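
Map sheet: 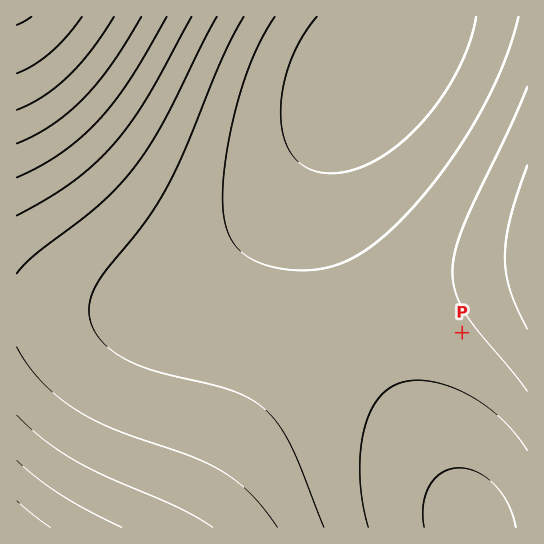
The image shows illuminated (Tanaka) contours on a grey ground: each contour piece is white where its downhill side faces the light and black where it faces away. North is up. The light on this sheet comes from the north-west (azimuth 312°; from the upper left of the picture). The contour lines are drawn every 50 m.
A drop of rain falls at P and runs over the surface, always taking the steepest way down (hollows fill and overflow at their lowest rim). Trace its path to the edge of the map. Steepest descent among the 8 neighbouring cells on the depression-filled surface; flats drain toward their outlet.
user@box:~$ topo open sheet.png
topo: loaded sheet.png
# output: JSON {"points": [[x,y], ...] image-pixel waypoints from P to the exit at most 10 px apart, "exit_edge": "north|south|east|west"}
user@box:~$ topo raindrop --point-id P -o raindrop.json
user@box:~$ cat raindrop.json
{"points": [[462, 333], [451, 343], [441, 354], [434, 365], [434, 375], [434, 386], [434, 397], [434, 407], [434, 418], [434, 429], [434, 439], [437, 450], [442, 461], [447, 471], [451, 482], [457, 493], [462, 503], [466, 514], [471, 525], [471, 527]], "exit_edge": "south"}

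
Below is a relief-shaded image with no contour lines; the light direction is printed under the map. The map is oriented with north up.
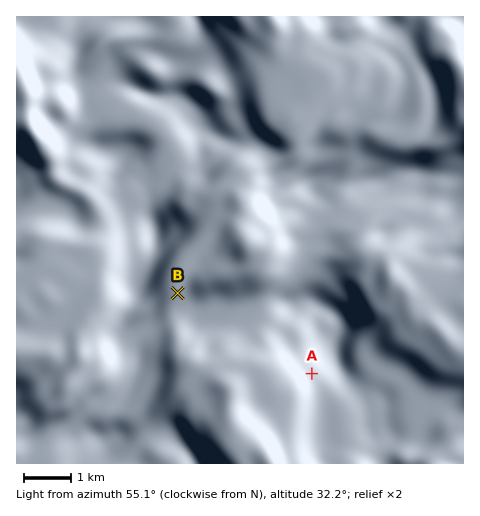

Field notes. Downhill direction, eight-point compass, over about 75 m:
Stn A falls NE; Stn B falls SE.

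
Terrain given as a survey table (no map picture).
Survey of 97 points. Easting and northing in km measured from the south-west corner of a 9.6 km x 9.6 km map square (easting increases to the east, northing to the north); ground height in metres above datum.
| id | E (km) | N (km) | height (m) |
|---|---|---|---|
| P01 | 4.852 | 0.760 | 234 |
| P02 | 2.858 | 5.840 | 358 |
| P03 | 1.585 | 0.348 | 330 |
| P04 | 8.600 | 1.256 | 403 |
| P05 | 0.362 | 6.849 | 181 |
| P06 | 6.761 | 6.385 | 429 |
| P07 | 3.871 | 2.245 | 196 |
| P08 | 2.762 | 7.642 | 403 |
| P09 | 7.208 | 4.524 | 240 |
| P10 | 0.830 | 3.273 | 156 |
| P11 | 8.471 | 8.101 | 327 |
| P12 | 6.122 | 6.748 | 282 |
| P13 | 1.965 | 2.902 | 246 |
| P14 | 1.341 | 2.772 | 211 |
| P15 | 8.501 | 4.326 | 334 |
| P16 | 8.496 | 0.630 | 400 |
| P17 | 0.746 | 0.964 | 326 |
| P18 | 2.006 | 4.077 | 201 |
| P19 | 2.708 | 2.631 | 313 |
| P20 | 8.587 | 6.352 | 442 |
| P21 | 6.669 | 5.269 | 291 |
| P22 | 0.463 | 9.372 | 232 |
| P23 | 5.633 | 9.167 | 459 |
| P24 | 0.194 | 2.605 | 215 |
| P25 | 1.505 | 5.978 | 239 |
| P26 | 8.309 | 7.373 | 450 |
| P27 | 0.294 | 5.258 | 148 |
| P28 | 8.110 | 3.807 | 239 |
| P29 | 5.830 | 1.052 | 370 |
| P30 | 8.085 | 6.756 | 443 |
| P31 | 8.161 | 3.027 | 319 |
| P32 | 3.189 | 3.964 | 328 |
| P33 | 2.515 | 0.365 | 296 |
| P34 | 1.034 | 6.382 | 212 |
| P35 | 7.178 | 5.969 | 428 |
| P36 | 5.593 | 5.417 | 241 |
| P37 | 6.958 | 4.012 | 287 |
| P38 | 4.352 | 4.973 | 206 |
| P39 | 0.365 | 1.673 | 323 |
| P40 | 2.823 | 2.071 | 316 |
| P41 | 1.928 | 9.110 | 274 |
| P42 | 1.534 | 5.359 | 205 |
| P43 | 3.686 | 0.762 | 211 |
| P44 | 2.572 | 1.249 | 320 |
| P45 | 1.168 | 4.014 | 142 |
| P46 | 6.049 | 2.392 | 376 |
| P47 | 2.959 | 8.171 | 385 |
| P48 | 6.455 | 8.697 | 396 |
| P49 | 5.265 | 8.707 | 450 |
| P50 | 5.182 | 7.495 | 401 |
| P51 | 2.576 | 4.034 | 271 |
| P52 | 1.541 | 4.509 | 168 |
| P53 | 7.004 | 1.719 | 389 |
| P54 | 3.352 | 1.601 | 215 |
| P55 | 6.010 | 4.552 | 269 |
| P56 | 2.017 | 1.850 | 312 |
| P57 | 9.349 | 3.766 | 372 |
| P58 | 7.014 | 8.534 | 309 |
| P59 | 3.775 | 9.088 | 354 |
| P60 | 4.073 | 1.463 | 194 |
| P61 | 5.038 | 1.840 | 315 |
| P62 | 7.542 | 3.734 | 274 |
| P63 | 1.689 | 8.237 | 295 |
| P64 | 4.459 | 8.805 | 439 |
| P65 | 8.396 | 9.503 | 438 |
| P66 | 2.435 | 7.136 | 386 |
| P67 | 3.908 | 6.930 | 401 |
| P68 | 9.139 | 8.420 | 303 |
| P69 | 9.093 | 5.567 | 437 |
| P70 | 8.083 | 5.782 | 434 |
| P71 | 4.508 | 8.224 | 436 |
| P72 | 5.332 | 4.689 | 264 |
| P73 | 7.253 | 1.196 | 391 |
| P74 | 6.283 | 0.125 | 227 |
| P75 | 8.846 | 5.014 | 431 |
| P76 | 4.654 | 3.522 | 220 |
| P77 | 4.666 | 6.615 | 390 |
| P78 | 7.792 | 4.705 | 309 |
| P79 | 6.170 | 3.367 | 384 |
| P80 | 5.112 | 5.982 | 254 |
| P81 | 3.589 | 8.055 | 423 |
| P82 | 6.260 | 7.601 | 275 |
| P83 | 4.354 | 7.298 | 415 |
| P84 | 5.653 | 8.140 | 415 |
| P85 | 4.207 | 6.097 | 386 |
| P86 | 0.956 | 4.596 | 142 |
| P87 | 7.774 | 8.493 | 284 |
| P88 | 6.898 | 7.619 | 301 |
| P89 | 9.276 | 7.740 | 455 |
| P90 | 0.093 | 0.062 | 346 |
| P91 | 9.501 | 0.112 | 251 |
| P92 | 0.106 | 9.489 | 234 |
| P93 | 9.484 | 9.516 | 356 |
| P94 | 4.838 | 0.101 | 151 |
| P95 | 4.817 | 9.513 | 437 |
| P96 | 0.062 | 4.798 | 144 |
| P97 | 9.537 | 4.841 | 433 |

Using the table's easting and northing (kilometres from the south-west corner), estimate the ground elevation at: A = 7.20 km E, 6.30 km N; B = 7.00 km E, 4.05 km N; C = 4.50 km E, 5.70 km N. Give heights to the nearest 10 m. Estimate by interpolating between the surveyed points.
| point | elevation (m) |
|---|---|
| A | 430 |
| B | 280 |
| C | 280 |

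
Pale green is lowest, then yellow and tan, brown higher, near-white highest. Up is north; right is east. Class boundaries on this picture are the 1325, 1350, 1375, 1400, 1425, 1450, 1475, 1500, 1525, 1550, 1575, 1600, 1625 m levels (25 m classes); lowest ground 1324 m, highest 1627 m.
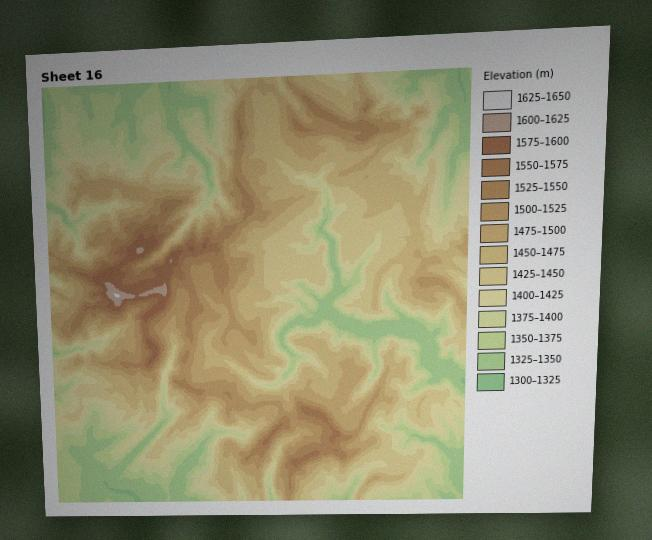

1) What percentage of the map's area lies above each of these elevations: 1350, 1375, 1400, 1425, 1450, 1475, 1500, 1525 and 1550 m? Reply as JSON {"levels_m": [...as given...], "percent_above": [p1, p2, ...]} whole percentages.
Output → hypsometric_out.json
{"levels_m": [1350, 1375, 1400, 1425, 1450, 1475, 1500, 1525, 1550], "percent_above": [91, 81, 72, 62, 47, 30, 18, 9, 4]}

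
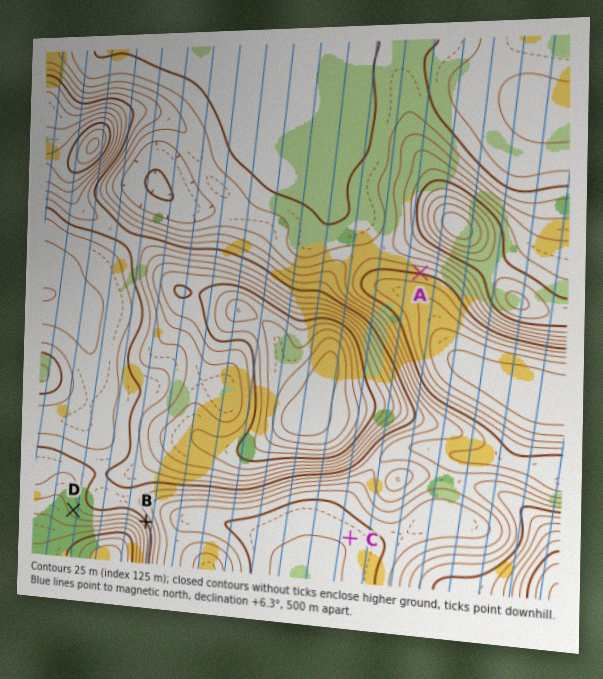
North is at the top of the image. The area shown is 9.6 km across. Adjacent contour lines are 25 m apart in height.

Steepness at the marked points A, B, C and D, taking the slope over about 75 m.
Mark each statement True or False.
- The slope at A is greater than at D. True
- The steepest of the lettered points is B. True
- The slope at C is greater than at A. False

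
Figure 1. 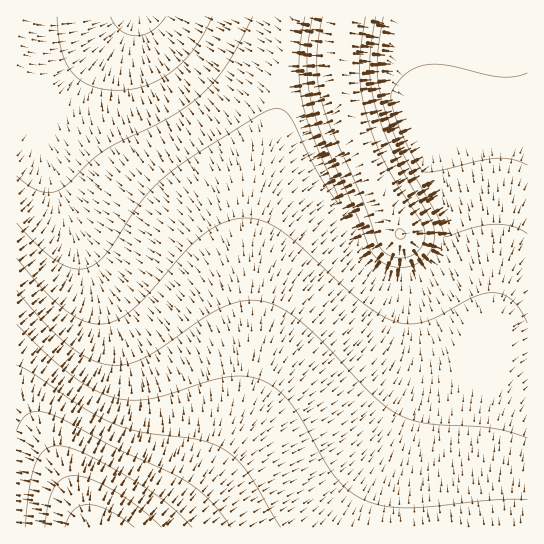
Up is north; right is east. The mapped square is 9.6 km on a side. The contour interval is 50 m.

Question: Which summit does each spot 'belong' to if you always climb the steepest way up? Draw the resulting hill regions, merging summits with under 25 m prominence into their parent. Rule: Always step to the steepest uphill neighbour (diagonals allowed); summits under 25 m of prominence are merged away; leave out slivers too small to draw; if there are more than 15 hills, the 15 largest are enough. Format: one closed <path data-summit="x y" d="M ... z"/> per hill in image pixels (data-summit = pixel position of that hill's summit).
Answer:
<path data-summit="98 527" d="M527 16l-104 1 4 49 10 55-4 13 0 21 6 34 8 28 0 21-7 16-11 13-12 6-11 3-11 0-16-5-18-18-52-114-12-37-5-31-4-8-7-7-14-9-64-31-187 1 1 511 511-1z"/><path data-summit="401 234" d="M422 16l-218 1 51 23 24 15 9 8 4 8 5 31 12 37 52 114 14 15 20 8 18-1 16-8 11-13 7-16 0-21-8-28-6-34 0-21 4-13-9-46z"/>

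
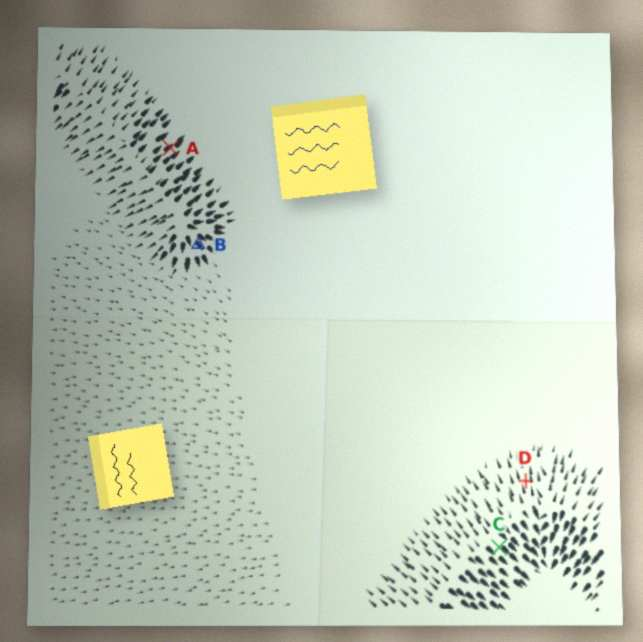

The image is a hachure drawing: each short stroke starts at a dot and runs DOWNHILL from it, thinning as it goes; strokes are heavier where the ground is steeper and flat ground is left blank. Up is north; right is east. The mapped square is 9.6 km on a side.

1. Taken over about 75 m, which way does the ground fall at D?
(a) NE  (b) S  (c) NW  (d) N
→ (d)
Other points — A NE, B SE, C SE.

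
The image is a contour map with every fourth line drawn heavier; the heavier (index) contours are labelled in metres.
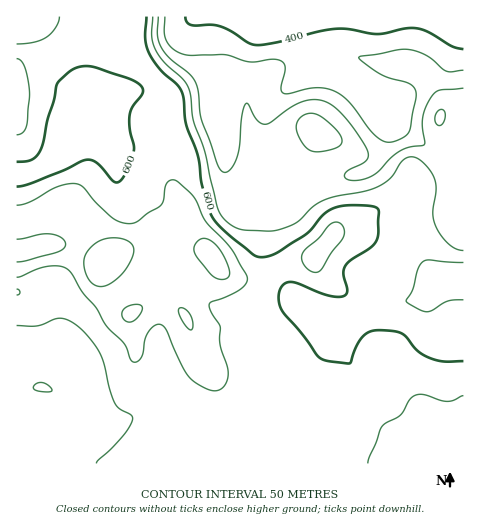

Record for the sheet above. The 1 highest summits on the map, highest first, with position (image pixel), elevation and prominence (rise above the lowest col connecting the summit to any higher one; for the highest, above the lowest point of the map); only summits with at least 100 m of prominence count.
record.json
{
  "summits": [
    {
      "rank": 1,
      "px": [109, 259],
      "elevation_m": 745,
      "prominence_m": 356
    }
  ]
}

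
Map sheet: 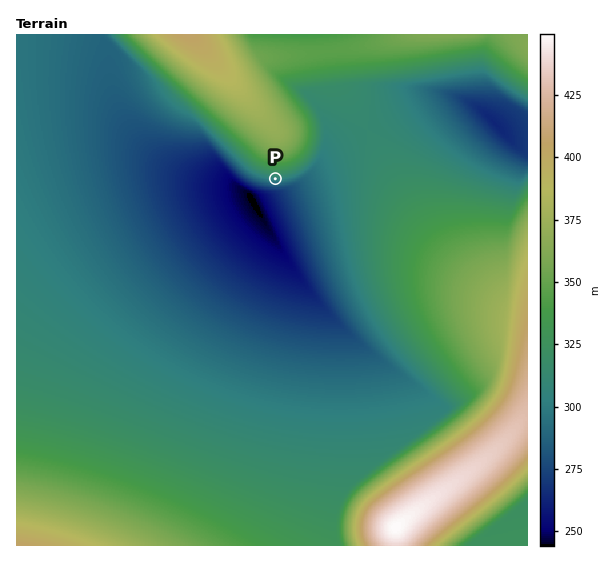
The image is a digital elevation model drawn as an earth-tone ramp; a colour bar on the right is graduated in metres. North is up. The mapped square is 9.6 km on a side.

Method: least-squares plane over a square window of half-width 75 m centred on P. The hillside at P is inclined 8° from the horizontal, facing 182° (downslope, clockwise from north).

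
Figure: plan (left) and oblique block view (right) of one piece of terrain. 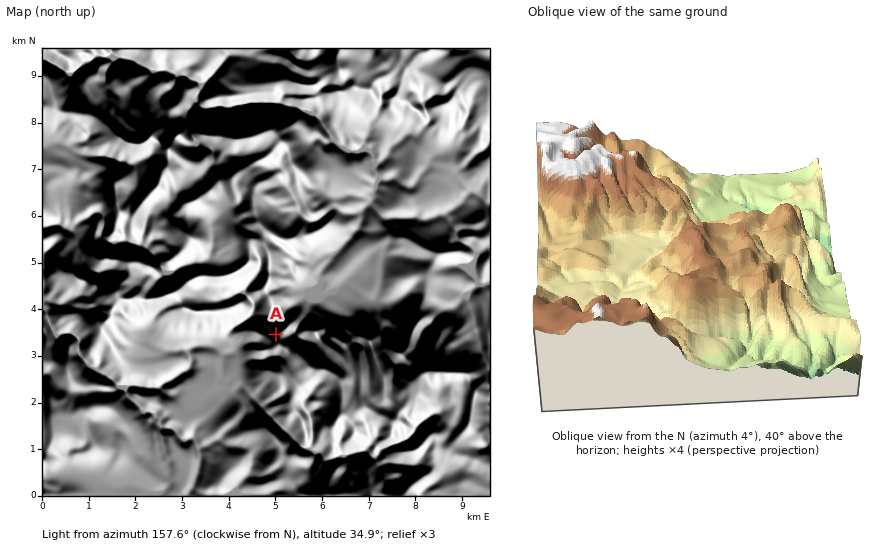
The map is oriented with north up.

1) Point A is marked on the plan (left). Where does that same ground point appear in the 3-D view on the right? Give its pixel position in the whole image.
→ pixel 680 205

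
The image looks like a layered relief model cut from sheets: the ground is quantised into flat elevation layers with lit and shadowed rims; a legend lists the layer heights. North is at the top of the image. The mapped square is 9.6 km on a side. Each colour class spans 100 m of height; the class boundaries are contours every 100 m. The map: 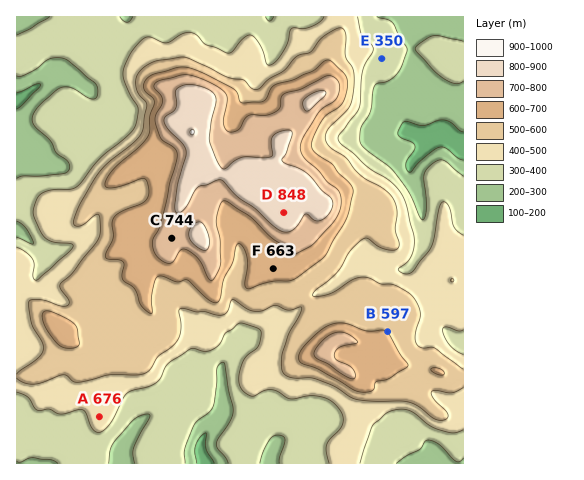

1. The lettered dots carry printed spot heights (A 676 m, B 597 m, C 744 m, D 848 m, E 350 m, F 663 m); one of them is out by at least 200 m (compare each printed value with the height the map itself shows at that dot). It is A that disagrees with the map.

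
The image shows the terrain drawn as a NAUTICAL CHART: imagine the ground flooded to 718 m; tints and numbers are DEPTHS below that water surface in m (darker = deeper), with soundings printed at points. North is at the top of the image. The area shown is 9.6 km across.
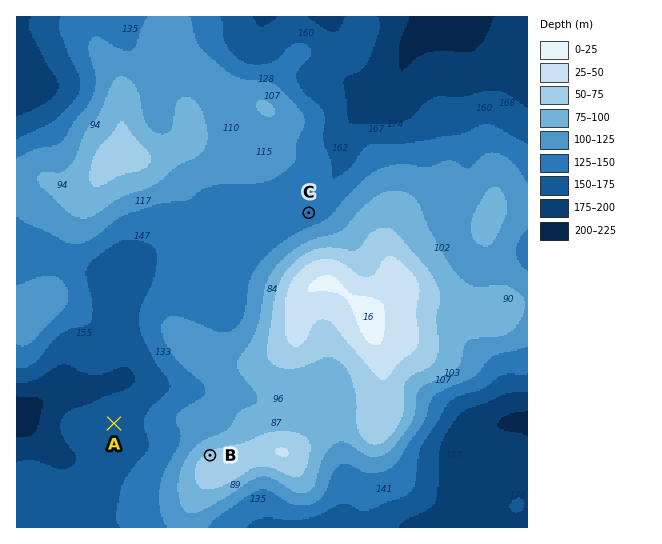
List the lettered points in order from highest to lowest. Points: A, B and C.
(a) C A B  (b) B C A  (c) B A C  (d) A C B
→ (b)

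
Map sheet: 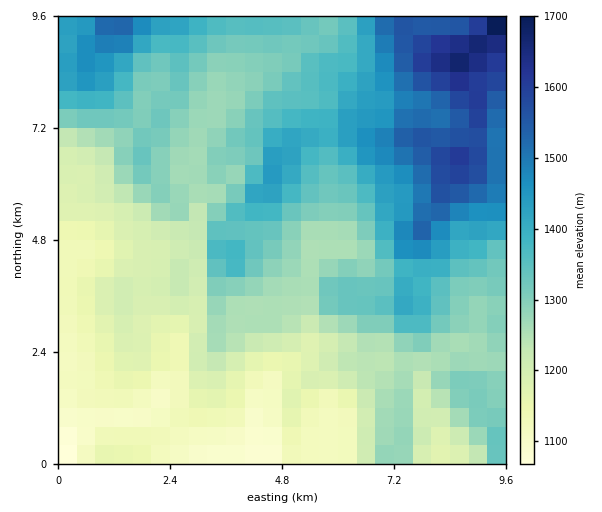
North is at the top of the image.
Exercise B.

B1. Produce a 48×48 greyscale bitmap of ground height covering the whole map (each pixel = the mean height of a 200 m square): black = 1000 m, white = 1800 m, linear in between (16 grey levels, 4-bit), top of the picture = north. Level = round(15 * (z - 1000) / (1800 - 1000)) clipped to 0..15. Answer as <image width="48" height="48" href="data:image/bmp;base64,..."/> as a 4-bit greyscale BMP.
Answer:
<image width="48" height="48" href="data:image/bmp;base64,Qk32BAAAAAAAAHYAAAAoAAAAMAAAADAAAAABAAQAAAAAAIAEAAATCwAAEwsAABAAAAAAAAAAAAAAABEREQAiIiIAMzMzAERERABVVVUAZmZmAHd3dwCIiIgAmZmZAKqqqgC7u7sAzMzMAN3d3QDu7u4A////ABEiMzMzIiIiIiIhEiIiIiI0VVVDMzNFZxEiMzMzMiIiIiIiEiIiIiI1VVVDMzRFZhEiMzMzMiIiIiIiEjMiIiI1VVVTM0RFZiEiIiIiIiIiIiIiEjMiIiI1VVVTNERWZiIiIiIiIiIiIiIiIjMiIiI0VVVDNEVmZiIiIiIiIiMzMzIiIjMyIiM0VVVDRFZmZiIiIiIiIiMzMzMiIjMyIiNEVVVDRVZmZiIiIzMiIiMzMzMiIjMzIzNEVVVERWZmZiIiIzMyIiMzMzMiIjNDMzREVVVEVmZmZiIiIzMzMiM0RDMyIjNERERURVVEVmZmViIiMzMzMyM0REMzMzM0REVURFVUVVVVVSIiMzMzMyM0VEQzMzMzRERERFVVVVVVVSIjMzRDMyM0VVREREMzNERFRVVlVVVVVSIjMzRDMzM0VVVEREQ0REVVVVZmVVVVViIjM0QzMzM0VVVVVVRERVVWVWd2ZmVVZiIzM0RDMzM0VVVVVVVEVVVmZniHZmVVViIzNERDNEQ0VVVVVVVFVmZmZ3iHZmVVViIzNEREREQ0VVVVVVVVZ3Zmd3iHdmVVZiMzNEREREREVlVVVVVVZ2ZmZ3iHdmVWZiIzNEREREREVmZlVVVVZmZmZniHd2ZmZiIzM0REREREZ3dmVVVVVmZlZnd3d2ZmZiIjMzNEREREZ4dmZVVVVVVVZ3iIiHd2ZiIiMzNEREREaId2ZmVVVVVVZ4mIiHd3ZiIiMzNERERFd3dmZmVVVVVWaJmZmHiHdzMzMzRERERFZ3ZmZmVVVVVWeJqqmIiIdzMzMzRERFRFZ3ZmdmVVVVVmeImqmYiIiDMzM0RERVVEVnd3d2ZVVVVneImqqZiImTMzNEREVmVUVneId3ZmZmZniIiaqqmZmTNERERVZlVVVWeIiHdmZmZniIiaq6qpmTM0REVWZlVVVVZ4iId2ZmZ3iImau7uqmUMzRFVmZVVVVVV4iId2Zmd4iImau7u6qUQ0RFZmZVVVVlVniIh3Znd4iJmqu7u6qURERFZmZVVVVmVniIh3d3eJmZqqu7y6qURERVZmZVVVVmZmiIh3d3iJmaqqu7u6qUREVVZmZlVVVmZniIiHd4iZmaqruru6qUVVVVVmZlVVVWZneIiIeIiZmaqqqqu6qVZmZmZmZmVVVVZnd3eHeIiIiaqqqqu7qWZmZmZmZmVVVVZmZ3d3d4iIiZqpmqu7qnd3d3ZmZmZVVVVmZ3d3d4iIiJmZmqu7qniIh3ZmZmZVVVVWZ3d3d3iIiJqqq7vLqoiIiHdmZmZlVVVWZmd3d3iIiZqqu8zLu4iZiIdmZmZlVVVVZmZ3d3eImZq7vMzLu4iZiIdmZmZmVVVmZmZ3d3d4maq7zMzLu4iZmIh2ZndmZmZmZmZnd3d4mau8zN3cu4iZmZmHd3d2ZmZmZmZmZnd4mau8zM3dzIiJmqmYd3d3ZmZmZmZmZneImqq7u7vM3IiJqqqYiIh3d2Znd2ZmZmeImqqqqqu83ZiImqqZiIiHd3d3d3d2ZmeJmrqqqqq83g=="/>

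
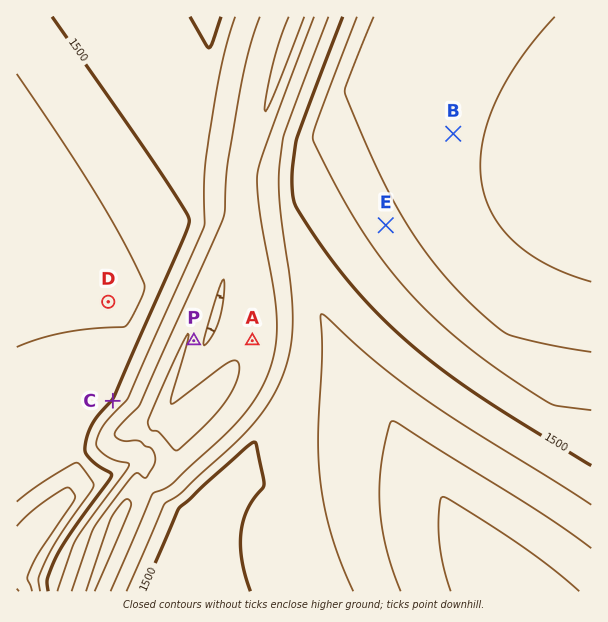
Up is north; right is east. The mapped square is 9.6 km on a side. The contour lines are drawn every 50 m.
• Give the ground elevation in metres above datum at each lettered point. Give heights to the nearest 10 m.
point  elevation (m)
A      1640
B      1360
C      1510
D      1450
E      1420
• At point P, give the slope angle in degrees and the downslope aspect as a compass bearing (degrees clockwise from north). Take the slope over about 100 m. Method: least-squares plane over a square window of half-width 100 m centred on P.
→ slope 11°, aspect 106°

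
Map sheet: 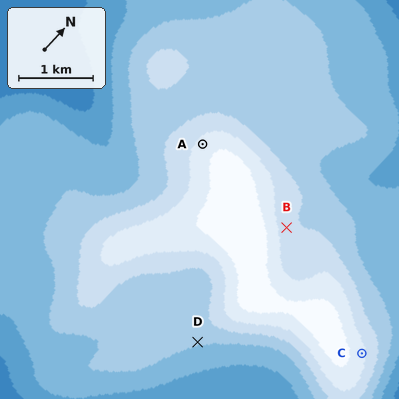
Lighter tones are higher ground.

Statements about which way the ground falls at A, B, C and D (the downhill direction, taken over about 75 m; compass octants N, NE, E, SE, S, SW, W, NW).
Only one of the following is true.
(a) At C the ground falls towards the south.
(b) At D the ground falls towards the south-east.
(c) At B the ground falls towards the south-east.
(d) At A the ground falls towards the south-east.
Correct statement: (b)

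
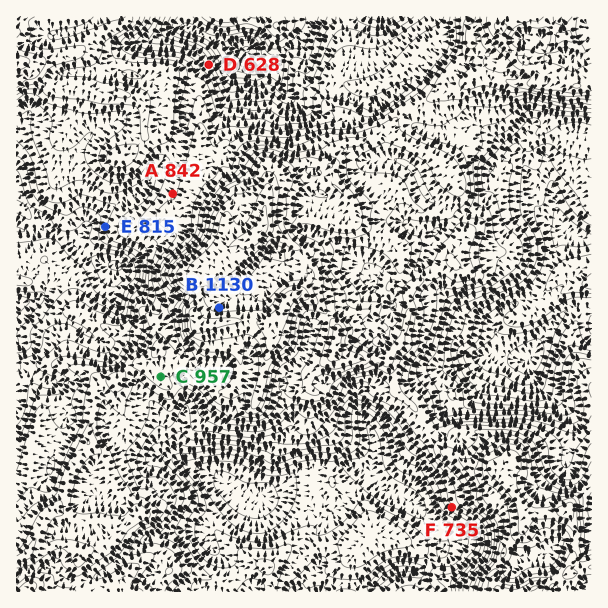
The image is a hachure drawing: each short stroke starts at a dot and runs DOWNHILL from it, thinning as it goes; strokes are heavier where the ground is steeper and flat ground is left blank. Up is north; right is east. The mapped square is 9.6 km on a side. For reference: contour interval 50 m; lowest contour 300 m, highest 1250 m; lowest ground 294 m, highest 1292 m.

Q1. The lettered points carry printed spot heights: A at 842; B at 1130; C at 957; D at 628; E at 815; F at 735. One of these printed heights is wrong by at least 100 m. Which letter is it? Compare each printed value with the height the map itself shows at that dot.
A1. E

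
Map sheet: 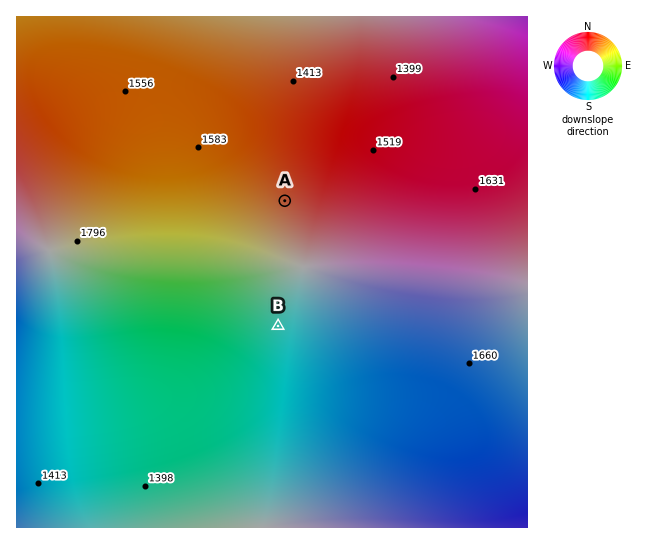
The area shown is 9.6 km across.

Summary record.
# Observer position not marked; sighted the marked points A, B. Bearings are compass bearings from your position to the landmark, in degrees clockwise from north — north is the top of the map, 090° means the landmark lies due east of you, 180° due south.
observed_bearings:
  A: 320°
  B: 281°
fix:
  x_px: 412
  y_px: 352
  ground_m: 1630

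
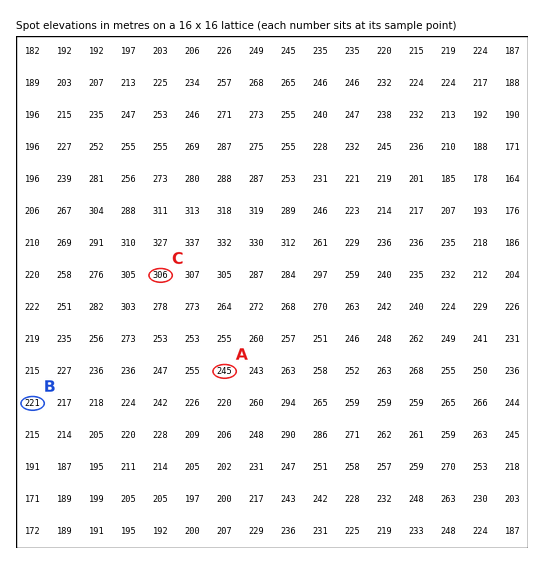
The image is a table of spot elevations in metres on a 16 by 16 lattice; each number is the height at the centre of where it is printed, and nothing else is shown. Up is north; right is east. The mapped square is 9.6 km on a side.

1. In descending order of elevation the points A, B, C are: C A B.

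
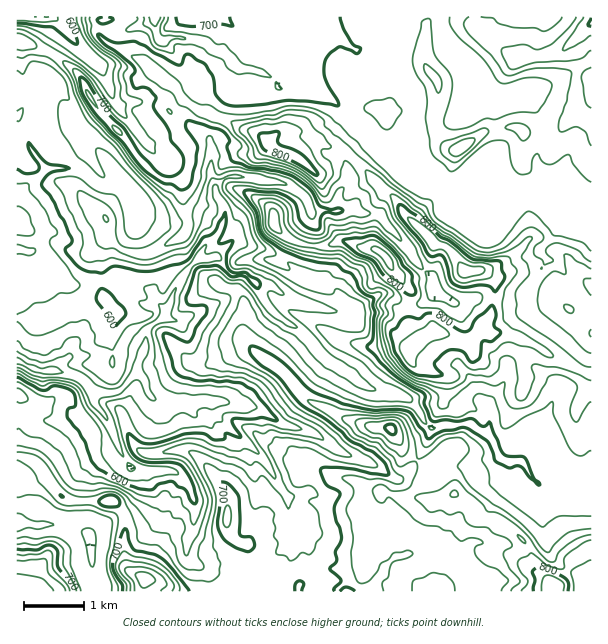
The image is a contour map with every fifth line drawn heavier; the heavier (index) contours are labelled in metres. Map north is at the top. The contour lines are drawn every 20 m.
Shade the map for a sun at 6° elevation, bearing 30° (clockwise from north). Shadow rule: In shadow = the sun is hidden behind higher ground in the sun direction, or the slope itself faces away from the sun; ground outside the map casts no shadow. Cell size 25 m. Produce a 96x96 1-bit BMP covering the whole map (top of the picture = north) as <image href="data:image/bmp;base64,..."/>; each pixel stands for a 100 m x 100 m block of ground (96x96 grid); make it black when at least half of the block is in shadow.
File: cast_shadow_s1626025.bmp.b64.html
<image width="96" height="96" href="data:image/bmp;base64,Qk2+BAAAAAAAAD4AAAAoAAAAYAAAAGAAAAABAAEAAAAAAIAEAAATCwAAEwsAAAIAAAAAAAAA////AAAAAAAEB/gAAAAAwAAAAAD4A/gAAAAAgAAAfADwA/AAAAAAAAAAfADgA8AAAAAAAAAAeAAAA4AAAAAAAAAAIAAAAQAAAAAAAAAAAAAAAAAAAAAAAAAAAAAAAAAAAAAAAAAAEAAAAAAA4AAAAAAB8AAAHAAA4AAAAAAD4AAAHwAAYAAAAAAIAAAP/4AAYAAAABAAAAAP/4AHgAAAAAAAAAAf/4AHwAAAAAAAAAAf/4APwAAAAAAAAAAfAAAPwAQAAAAAAAAeAAAPwA4AAAAAAAAMAAAfwA4GAAAAAAAAAA5/gBgAAAAAAAAAAD//ADgAPwAAAAAwAH/+ADgB/wAAAABgAH/+AHAH/wAAAAAAAH/8APAP/wAAYAAAAHAAAeAf/wAAwAAAAOAAA4B//wAAgAAAAOAABwH//gABgAAAAMAADg///gQBgAAAAcAAHH//4B/NAAAAAYAAM//+AD/8AAAAA4AA///4AH/4MAAAAwAf///gP/wAeAAAAAD///+Af/4AeAAABgH///4A//8MAAAAD4P///wA//+/AAAAH4D///wB////AHwAfgD///gB//8+AH4Z/AX///AD//A+APh/8AHgf+AP/8B8AfD+AAPAD4Af/4BwAcD5cAfAAAA//4BgAwDADAfAAAB//wBgMACAAAeAAAD//gAAMAAAAAMAAAH//gAAAAAAAAwAAAH//AAAAAAAABwAAAf/+AAAAAAAAAY4AB//+AAAAAAAAAA/AD///gAAAAAAAAAPgH///gHgAAAAAAEj8P///8P4AAAAAAEB+////8f8AAAAAAAAD////4f+AAAAQH8AH////w/+AAAA4P+AH////w/8AAAB8f/AP////h/AAAAD+f/wf////H+AAAAD4f/z////+H+AAGAHAMDz////8P8AAMCCAAB5////gfwAAADAAAAR//wAA/gAAACAwAAB//AAA/AAAAAAAAAA/+AQB+AAAAABAA/A/8AwB8AAAAAAgD/g/8PgP4AAAAAAAH/g/8Pw/wAAAAAAAH/w/4f7/gAAAAAAAP/g/w/w/gAAAAAEAf/g///geAAAAAAAB//g///gMAAAAADAH/8A///g4AMAAADgP/4A///BwAeAAADA//wA//+BgAeAAAAH//gA//8BAAfAAAAB//AA//wAAAfwAAAB/+Aw/+AAAAHwAAAD/+Ag/4AAAAAAAAAD/8AB/wAAAAAAwAAD/4AD/gAAAAAAAAAD/xnH8AAAAAAAAAAD/hnPwAAAAAAAAAAD/DGOAAAAAAAAAAAD/GAAAAAAAAAAAAAD+PwAAAAAAAAAAAAD8P/AAAAAAAAAAAAH8f/AAAAAABAA4AAH4+eAAAAAABgB/wAP5+8AAAAAADgB/8Afz/wAAAAAABAD//C/n/gAB4AAAAAH//j+P/AADgAAAAAPx/j8f8AAGAAAAAAfAADgf4AA8AAAAAA+AAAAfgDP0AAAAAB8AAAAfAH/gAAAAAAwAAAA+AH+AAAAAAAgAAAB/AAAAAAAAAAAAAABsAAAAAAAAAAAAAA="/>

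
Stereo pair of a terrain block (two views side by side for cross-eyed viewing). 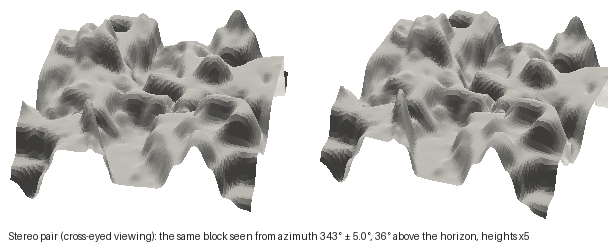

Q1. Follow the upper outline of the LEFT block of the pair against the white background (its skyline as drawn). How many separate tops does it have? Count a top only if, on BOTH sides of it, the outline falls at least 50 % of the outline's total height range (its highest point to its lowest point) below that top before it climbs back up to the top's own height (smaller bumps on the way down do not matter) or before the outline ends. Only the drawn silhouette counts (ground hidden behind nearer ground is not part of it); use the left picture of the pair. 0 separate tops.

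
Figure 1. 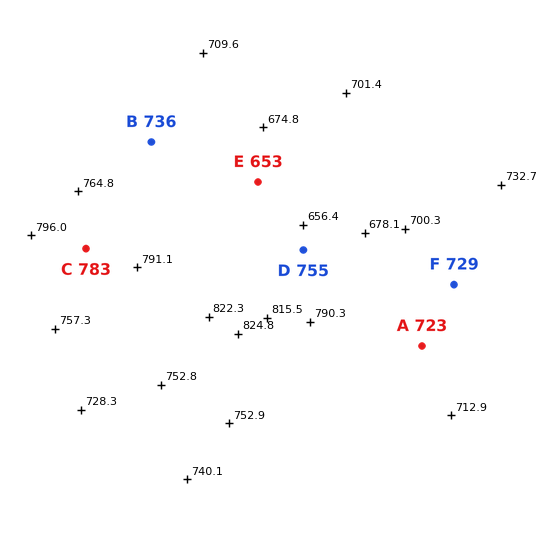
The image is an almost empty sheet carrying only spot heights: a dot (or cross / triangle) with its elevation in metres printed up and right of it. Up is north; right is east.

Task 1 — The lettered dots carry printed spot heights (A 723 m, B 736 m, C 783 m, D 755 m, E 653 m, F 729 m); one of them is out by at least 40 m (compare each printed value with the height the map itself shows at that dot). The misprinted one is D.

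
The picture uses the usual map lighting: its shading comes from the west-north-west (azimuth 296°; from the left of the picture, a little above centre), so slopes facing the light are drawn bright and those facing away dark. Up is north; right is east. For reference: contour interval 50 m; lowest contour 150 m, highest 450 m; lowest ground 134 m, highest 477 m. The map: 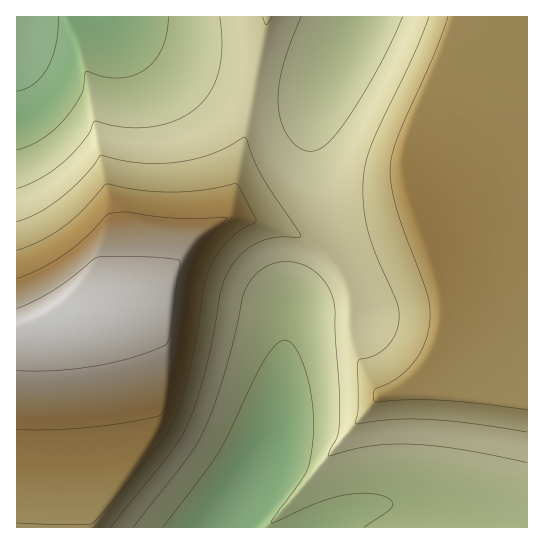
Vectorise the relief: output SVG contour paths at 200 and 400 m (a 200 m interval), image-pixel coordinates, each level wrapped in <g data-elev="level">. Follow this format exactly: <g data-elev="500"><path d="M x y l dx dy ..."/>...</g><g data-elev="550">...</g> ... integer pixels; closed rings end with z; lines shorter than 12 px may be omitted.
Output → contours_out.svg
<g data-elev="200"><path d="M163 527l56-76 35-72 12-22 11-13 8-4 5 2 5 6 6 10 5 16 7 32 0 32-3 23-4 12-33 46-2 4 46-20 26-8 15-2 15 1 12 2 7 5 1 4-4 5-25 17"/><path d="M168 17l-1 14-4 14-5 12-9 9-12 8-16 4-16-1-19-6-4 22-8 14-11 13-10 11-12 8-12 7-12 4"/></g><g data-elev="400"><path d="M17 430l38 0 39-3 41-6 26-6 6-13 9-31 7-37 6-48 5-19 12-25 21-24-46 0-55-6-16 1-4 3-23 23-18 15-24 15-24 10"/></g>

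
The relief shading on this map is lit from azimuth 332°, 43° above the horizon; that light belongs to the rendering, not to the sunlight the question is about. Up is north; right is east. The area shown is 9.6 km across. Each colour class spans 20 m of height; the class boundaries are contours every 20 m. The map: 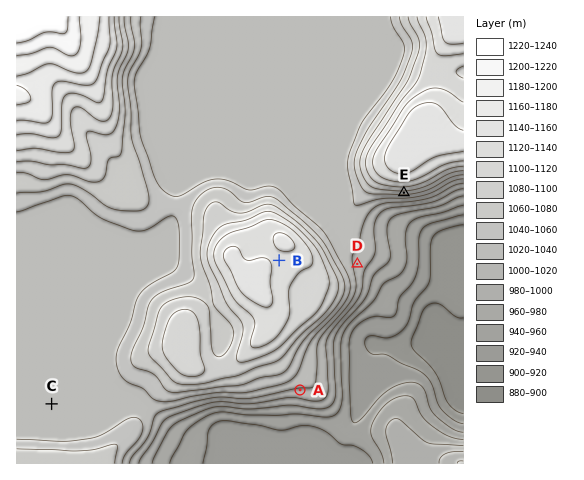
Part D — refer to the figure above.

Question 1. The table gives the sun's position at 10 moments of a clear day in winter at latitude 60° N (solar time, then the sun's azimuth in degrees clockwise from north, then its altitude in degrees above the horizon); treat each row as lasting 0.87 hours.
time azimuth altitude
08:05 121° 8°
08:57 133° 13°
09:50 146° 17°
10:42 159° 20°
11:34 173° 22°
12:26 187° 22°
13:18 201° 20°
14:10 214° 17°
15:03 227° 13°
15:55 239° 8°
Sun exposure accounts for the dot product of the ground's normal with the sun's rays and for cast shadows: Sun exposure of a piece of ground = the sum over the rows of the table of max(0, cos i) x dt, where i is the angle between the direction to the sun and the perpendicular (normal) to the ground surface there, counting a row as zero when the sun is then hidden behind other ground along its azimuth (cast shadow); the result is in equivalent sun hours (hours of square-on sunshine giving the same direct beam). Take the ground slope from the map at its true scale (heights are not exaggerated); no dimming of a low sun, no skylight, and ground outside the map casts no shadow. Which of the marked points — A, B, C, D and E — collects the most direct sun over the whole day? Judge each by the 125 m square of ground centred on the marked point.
E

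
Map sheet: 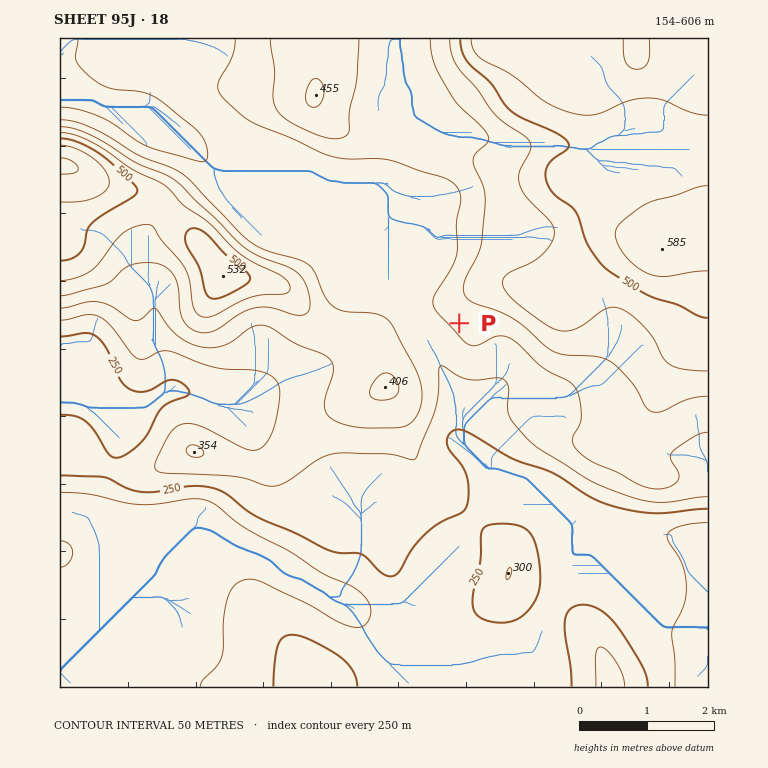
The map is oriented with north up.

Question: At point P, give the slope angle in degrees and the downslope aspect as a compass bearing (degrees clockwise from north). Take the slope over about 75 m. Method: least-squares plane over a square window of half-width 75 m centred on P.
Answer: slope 6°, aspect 222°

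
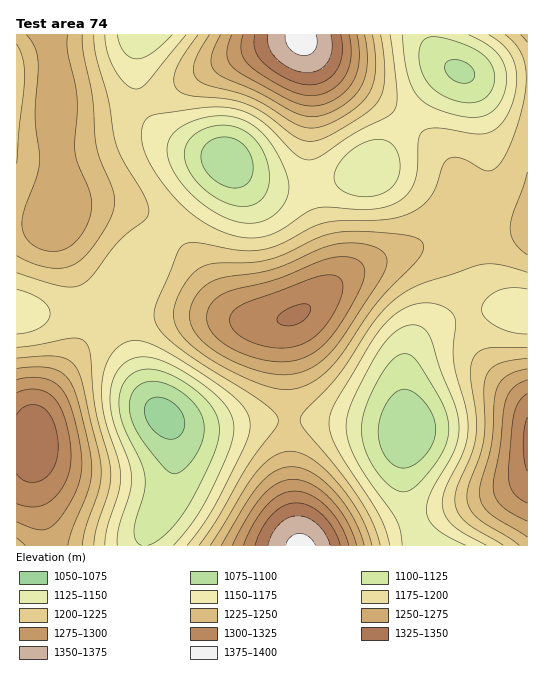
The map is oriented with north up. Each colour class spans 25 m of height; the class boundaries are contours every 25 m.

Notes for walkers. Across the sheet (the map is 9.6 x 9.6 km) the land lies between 1065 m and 1385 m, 1205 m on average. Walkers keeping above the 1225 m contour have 31.1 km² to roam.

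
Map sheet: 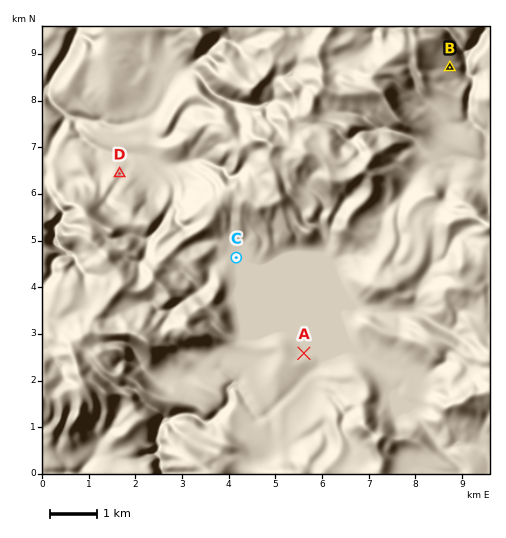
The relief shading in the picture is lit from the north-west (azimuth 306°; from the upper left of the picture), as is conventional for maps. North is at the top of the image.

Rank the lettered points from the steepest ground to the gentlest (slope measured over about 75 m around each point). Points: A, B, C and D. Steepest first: B D A C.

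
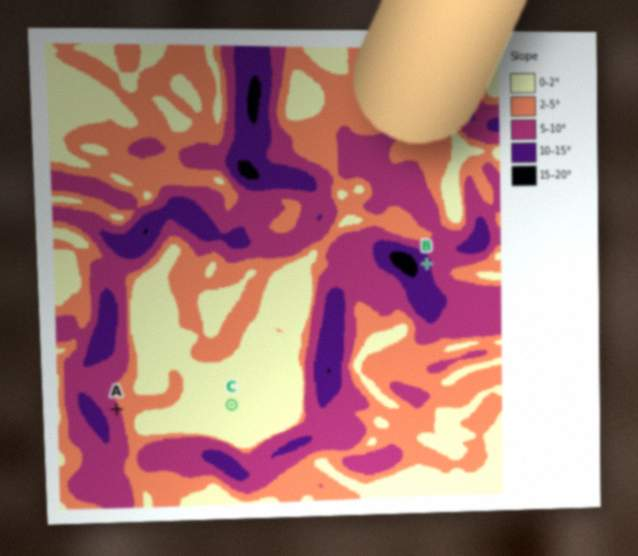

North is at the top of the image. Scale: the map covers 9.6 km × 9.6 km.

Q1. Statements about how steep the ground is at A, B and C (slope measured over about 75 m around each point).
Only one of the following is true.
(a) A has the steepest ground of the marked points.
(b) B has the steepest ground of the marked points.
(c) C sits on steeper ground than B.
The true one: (b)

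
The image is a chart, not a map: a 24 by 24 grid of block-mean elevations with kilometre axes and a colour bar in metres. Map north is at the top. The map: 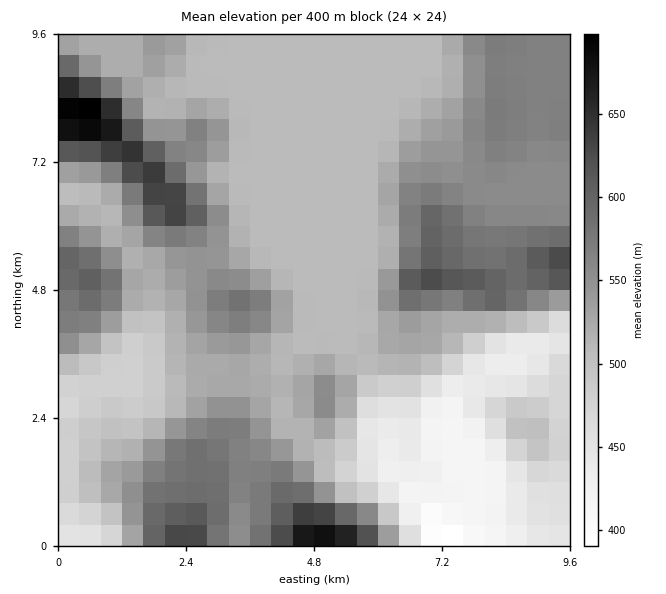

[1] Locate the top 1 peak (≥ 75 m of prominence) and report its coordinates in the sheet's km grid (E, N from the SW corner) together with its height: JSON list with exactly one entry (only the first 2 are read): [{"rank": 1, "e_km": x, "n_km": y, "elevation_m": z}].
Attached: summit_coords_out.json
[{"rank": 1, "e_km": 0.59, "n_km": 8.09, "elevation_m": 710}]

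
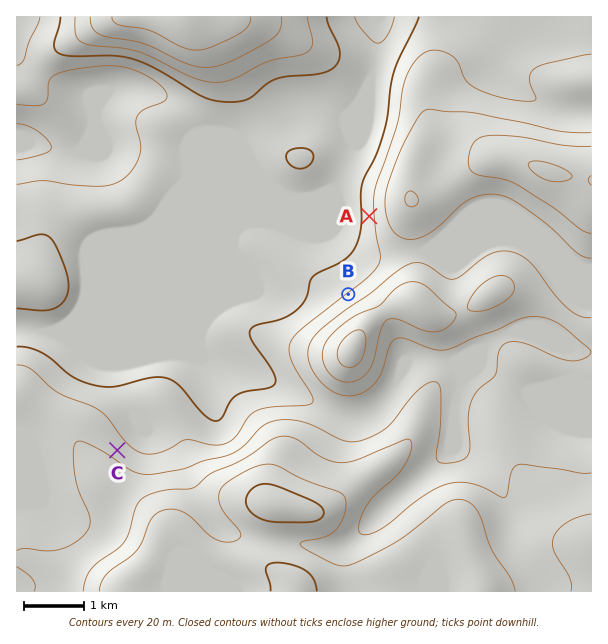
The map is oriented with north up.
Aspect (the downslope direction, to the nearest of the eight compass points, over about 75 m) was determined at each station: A W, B NW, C NE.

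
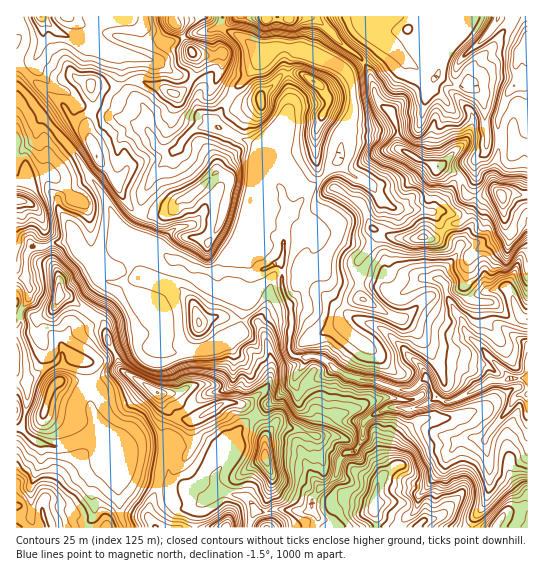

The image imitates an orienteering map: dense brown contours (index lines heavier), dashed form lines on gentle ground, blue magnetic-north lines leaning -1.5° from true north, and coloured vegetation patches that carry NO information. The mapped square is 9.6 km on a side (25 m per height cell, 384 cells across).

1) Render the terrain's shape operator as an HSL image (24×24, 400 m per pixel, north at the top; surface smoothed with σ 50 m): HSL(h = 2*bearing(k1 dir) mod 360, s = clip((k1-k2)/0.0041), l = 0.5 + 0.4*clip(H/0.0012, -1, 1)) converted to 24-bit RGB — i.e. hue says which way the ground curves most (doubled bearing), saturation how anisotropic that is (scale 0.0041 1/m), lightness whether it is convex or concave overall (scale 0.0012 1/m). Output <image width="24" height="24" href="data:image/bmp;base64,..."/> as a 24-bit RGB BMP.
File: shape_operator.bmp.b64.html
<image width="24" height="24" href="data:image/bmp;base64,Qk32BgAAAAAAADYAAAAoAAAAGAAAABgAAAABABgAAAAAAMAGAAATCwAAEwsAAAAAAAAAAAAAQUeIs7+OiGWMS3WQvGDKVEGuqtadU3+4NF6hpeq21EPaEMkDt0QaSC+El0RcYD2I2tF6XYdLIaCN4XyjyqpiCUZR78LTuXt2J1KU39HCdoilclmQcUpuQ2lm0qaIfWFoeH1iVXwybigc01p7bcKGOn2WN5m9aHmxzKyGbL2uJaCpMsyx78ndU4bEGVFQ56+vQFrEqo5ai2VueW1oeWt2Slhny6yHlWJ/b490VGGPz4LXkt1mh9rbdjuFEtxRWBq2aafH3Ju1lNmcHmZqUJM/z2B6LCdbTr5CrZZudmo6i2dRkXaLfXSCWmFvxa1pbmGQraBxYXR3LkRO+fnSWT5vc0R0y7VyADMRIr/biMSQ1p+lZjZlPndLlWBWX06fYKtYhBtHibpuZpONbIdle2VnY1BetrtLeEdRuaNvTGxIMmBi1+ukrEbJhbPmu5fj8rnJAFN9s5V9pkRndktYh3VaiYtPLJpxrVygFUO35tLDXWx1dWt8jWCTkleHprxsV6yFaorN5tPzjajmEY1B5ey4Ow82n3diz3ioAOBTPmEEepsAKfpfbBfe1LDdUcjAF4TOEyRY8dHPbIm2aGSJWzdNgtzWz/D83Lf2mZLrBvFrlh2e+9DZEGRBL0uEfLOXbbyunkcNtQAqANsjsAB4kuhbBjAD0qgfvAljNS6aMZ0nr0Y8Vj1rify7afijJRcOQmgkrZhfwVRhWBhkucpvyHDgEKm5YQ4DcBgJX3HHw+/l3DjhFNmDl3V7mpfHkRKrFNYwfCKXhal8eV9raUN52vzPKRMtdW96d2lKa2saOFYkNJCW8N93KwRL9GFkOne9j7WqqMfAtURtiSmDjLubap6HeyJTdsqNly9bGii0v15IR2xkWrKj7vLQPy1lfXeCV0lz7ObXZ2W0MVSH0Oy4NRJcmbhnoXWmh7pyYTgkvzDAnc7AhIVtfz2UqVpInJxDUmzZDVOH8KbFhN7eft7XqkFdb0VseXBvUWZ9o9eXkVp1cUtZuKlSdCiIc5xcbpWDwWSqyezrO4GssmaQyqygVBBVftmiqdLguh11XBZabcdY3O7JOBs0e1RMgG6RgZaieqqehGRZg2NqgpRjZ6dmli6ygaWUXVp+mpJasZ5KfVN6R3tIjF8ysi7BuJtSZFEYkM0ZGoi41PbdjzhTgj5vfI2ObIl8hHpsYToyjkAaG5U9d5eEa5NaPHSRmJiBT1J5sKTFuoqEbD1JdVk8amZDLKqIynio4m2oAPpdURgUiPQATCBapK5waXR5clFITC4gQ57szd3z63ttRW1xiYaATFqHnJuAZnl4TEF1zoV9dofa4Nf02N/zLiV+mX4ywD218mKqTHK0neuuOxY4m9CIQxpKY+XStrvfj8s4Imco9OHVHDxSg36CXXmIlm5yeGhhNUEskOaLbER6ZGo3h0Us0kl/pTNls+BSUYuWu7v0aRpfgdLJt23FtwmAT8B4W3eMt5vPy4/Qt8xpHVCfeHuBh3KISl982n3RruvsxFvJfDVif2o2kXw8Qb+lco/l1vXzh3fctK5feVqmkbGULwQls/DDsYiSN3JgU21VplZ1uZnWqFviZGV7fXF/hldtFdM8lio+USEeTk8smEE82/DeY+e1GjlkoNhxf007Rqd+kaNwUxdHoPSkVnKRpriOq0eiP2lWX4lsrceRxk+WUlpwdm+HtFqTT8hFO1Jos4Po39f0z/b8XXLV+cbYE0k8uWwzanlKsFellzxRaCSmrNmod2SPjGdYikyCgbVkOKdTZT0ykkQwPIAvVW1xp0253sxcN1JhLWMuweotCikOqnkwbKFP7Vqs02AohGePm1hibS1mh8ylr4tgd3VTh2eAdk1tx7h3VjJnP5B0k3mu8ujZH0BRNVdr9+LUGjlWmTSO0/jXQz2cN9uBTBlPtuxQ4154WYJ9gi12htvFgkVjudKtamujilOiia7O0MTpVC2uss56IWRr9dbfbSmGPoN91PfcLA9b0PrGOZB+ykh+MEhwnuFJWi8/Pnij1JKPTrqjaVmCnda/cLCsg02FZ6pia046dyMzw8JW0tJ0LX19JEUtuGvyt/zhcB4eKQoc0f7NYjVadVZWWHJ97XuQP2loOEhez8CJfJ56VY2Un4FVbVhLgk1KUpu1dlikIqV31+j0187xiiOZWkslTk8VMCgSZyEozP/vnjNqclJeh5RuhnR8Jolu/6HfJ2901LGXirp7ch+BrLpuaYiQbKide1tmljeX5fbNL4gJfQoA/RfK7tX2pafxfKvruvvaVyhJfGV1aG2MqZh6domMhXOPHE9L9oiGQb9K"/>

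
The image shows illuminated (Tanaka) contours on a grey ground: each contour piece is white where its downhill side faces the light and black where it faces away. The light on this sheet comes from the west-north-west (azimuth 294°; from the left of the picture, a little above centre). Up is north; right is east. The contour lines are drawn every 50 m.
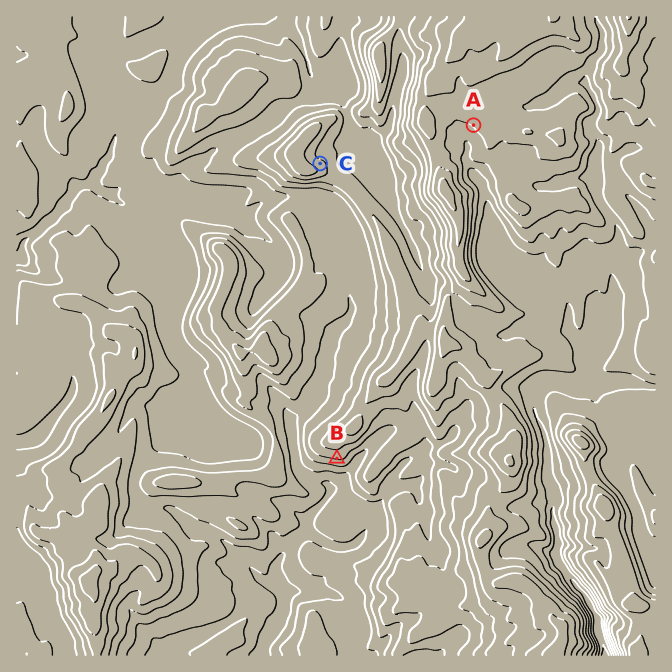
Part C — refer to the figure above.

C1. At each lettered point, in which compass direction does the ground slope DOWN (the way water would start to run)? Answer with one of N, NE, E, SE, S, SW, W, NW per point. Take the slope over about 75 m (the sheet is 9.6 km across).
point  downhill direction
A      SW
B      S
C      NE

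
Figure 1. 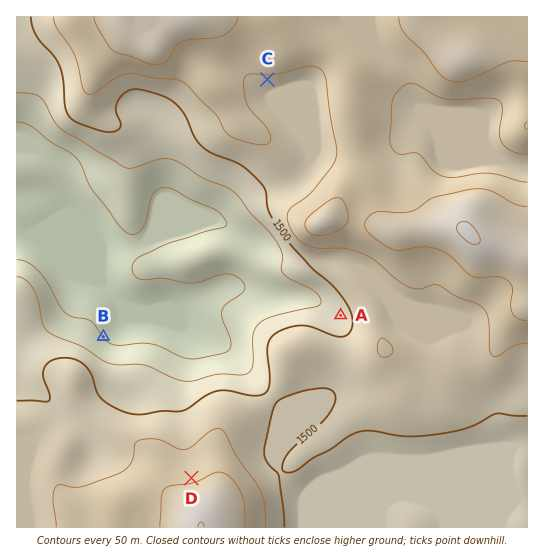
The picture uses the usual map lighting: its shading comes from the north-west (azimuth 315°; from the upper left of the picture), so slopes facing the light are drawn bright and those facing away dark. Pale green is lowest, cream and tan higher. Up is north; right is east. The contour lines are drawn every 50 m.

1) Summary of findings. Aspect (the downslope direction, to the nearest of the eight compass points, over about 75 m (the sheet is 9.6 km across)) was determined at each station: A W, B NE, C S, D N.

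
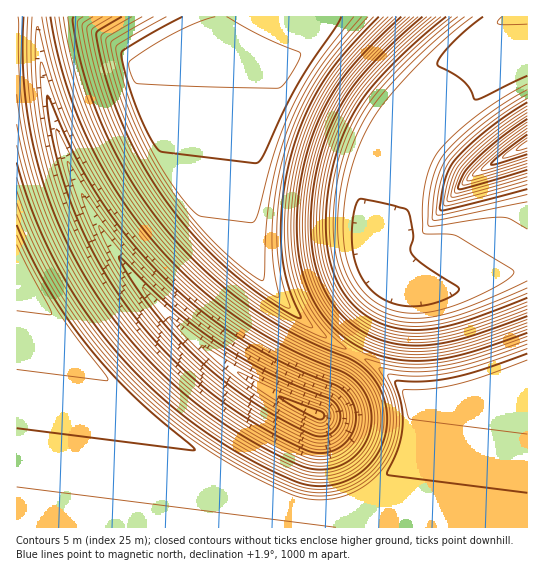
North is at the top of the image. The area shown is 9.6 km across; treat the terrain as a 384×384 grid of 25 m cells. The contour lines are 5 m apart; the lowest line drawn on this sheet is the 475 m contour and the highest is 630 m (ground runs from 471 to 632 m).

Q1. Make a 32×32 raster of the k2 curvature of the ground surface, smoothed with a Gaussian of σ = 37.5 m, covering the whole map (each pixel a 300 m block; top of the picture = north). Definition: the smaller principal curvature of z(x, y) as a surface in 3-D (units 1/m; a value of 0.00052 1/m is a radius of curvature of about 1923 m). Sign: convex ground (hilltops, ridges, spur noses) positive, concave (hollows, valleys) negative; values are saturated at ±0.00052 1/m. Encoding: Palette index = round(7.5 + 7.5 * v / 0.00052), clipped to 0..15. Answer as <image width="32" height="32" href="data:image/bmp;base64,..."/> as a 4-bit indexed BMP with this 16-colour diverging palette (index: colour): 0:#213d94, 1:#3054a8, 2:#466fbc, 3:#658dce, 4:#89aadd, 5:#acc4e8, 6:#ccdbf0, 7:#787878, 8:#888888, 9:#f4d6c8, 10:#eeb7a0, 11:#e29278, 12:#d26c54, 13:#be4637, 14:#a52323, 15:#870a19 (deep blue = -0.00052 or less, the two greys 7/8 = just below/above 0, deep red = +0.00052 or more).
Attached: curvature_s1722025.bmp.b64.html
<image width="32" height="32" href="data:image/bmp;base64,Qk12AgAAAAAAAHYAAAAoAAAAIAAAACAAAAABAAQAAAAAAAACAAATCwAAEwsAABAAAAAAAAAAlD0hAKhUMAC8b0YAzo1lAN2qiQDoxKwA8NvMAHh4eACIiIgAyNb0AKC37gB4kuIAVGzSADdGvgAjI6UAGQqHAHd3d3d3d3d3d3d3d3d3d3d3d3d3d3d3d3d3d3d3d3d3d3d3d3d3d3d3d3d3h3d3d3d3d3d3d3d3d2Znd3d3d3d3d3d3d3d3d3dmZnd4d3d3d3d3d3d3d3d3ZWZnd3d3d3d3d4d3d3d3d1JWZ3d3d3d3d3d3d3d3d1ACVmd3d3d3d3eHd3d3d2AWdmZnh3d3d3d4d3d3d3MGd3dmd3d3d3d3d3d3d3cDd3d3d3d3d3d3d3d3d3dgZ3d3iHd3d3d3d3d3d3d1B3d3eHd3d2Znd3eHd3d3UHd3d4d3dmZmZmZ3d3d3dgd3d3iHd2ZmZmZmZnd3d3B3d3iId3dmZ3d3dmZ3d3cVd3eIh3d3Znd3d3d3d3d0J3d4iHd3dmZ3d3d3d3d3cHd3eIh3d3Znd3Zmd3d3dyV3d4iHd3d2V3d2dmZnd3cXd3iId3d3dld3dWdmZndyZ3d4h3eHd3Zmd3Vnd2Z3cXd3iId3h3d2Znd2Znh3d0R3d4h3d4d3d2V3dlZ3iHcXd3iId3eHd3dleHdlZnd3F3d4h3d3eHd3ZmeIdlZndTd3eId3d3h3d3ZWeIdlZnNnd4h3d3d3h3d3ZWeId1Vyd3eIh3d3d4h3d2ZWd4d2cXd3iIh3d3d4d3d2ZWd3d3F3eIiIiHd3d4d3d3ZlZ3dyd3iIiIiId3eId3d3ZlZ3"/>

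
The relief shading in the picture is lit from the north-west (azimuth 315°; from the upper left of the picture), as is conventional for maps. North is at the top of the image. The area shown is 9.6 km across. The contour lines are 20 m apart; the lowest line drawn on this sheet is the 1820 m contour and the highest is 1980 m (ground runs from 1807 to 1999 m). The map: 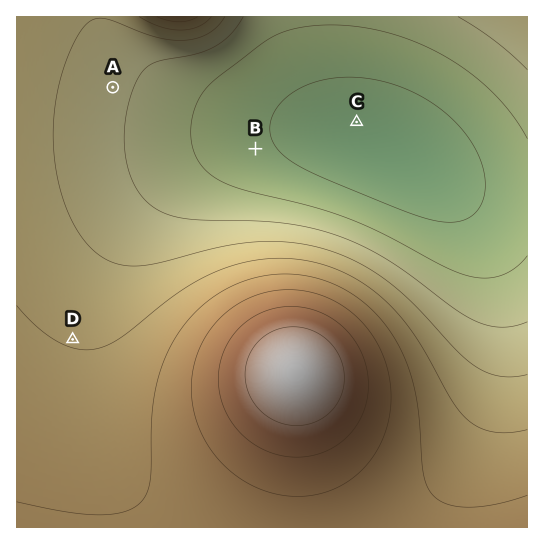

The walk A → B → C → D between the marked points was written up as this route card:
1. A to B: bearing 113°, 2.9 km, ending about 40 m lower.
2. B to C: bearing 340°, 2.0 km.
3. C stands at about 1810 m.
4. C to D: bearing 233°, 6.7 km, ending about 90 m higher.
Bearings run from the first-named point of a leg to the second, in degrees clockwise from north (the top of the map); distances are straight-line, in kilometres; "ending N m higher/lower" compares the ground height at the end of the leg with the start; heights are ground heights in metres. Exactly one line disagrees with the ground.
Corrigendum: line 2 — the bearing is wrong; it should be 075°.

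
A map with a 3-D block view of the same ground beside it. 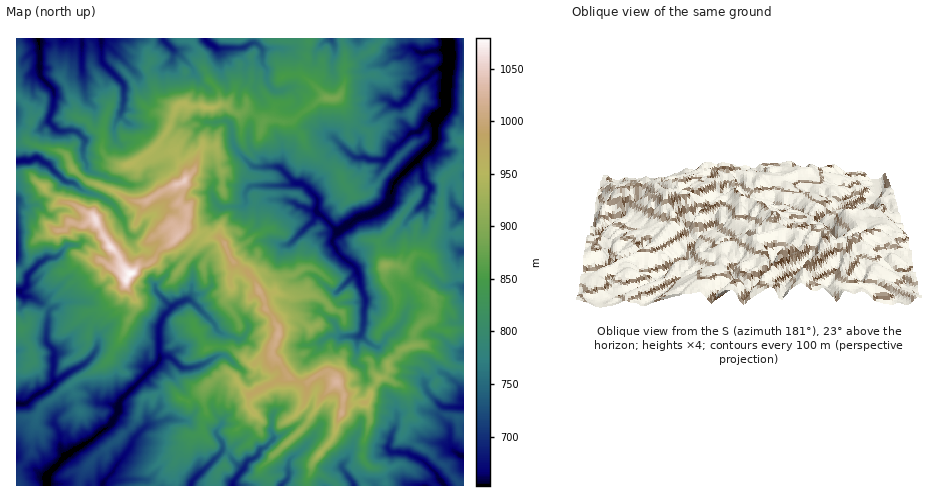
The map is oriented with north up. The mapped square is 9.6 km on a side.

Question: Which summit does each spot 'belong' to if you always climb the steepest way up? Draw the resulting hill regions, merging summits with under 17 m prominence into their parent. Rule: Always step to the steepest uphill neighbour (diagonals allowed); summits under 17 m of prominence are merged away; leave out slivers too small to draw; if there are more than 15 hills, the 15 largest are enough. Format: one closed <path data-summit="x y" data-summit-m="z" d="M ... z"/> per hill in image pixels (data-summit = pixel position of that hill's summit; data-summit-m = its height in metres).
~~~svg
<path data-summit="131 273" data-summit-m="1079" d="M19 204l-3 0 0 55 13 15-3 12-6 6 4 4 8 1 17 11-3 33 8 10-2 21 2 10-28 21-10 1 1 82 173 0 3-6 29-29 6 2 14 16-7 9-1 8 230-1-1-199-19-1-18-15-5 1-14 16 2 19-5 13-14-8-14-2-9-5-10-30-53 50 0 20-4 5 2 10 5 1 11-11 2-7 9-6 28 1-1 24 5 5 16-5 2 7 11 7 19 1 15 5 4 11 15 15-4 9-16-6-14 0-10 4-11 31 1 6-10 2-14-3-12 0-11 17 0-3-23-20-9-3 4-5-2-4-12-10-17 13-7 2-16 13-10-12-5 0 1-4-9-10-16 0 0-4-9-14 6-20-16-21 18-10 3-21 18 5 7-9 0-6-4-5-5 0-19 13-6-9-25-23 15-8 8-7-2-20-3-4-8-3-6 8-5-6-6-3-10 10-5-7-9-7-21-4-4-5-1-7 5-2 6-10-11-6-9-1-5 6-21 8-9 9-7 2 0-3-7-8 4-14-7-6-10-2-11 5-12-10-14 1z"/><path data-summit="337 382" data-summit-m="1028" d="M225 334l-2 1-3 20-18 10 16 21-6 20 9 14 0 4 16 0 9 12 14 14 16-13 7-2 17-13 12 10 2 4-3 4 16 11 15 13 0 3 6-10 13-35-5-23 6-7 4-14-4-12-6-5 2-24-29-1-7 4-4 9-15 15-6 25-10 14-13 9 2-5-1-17-8-12-9-1 1-13-8-9 1-11-8-5-7 0z"/><path data-summit="278 335" data-summit-m="1018" d="M318 213l-4 8-26 23-8 0-8-3-14 0-6 5-1 8-13 18 0 8 3 11-6 16 13 17 0 6-7 8 11 6-1 11 8 9-1 13 9 1 8 12 1 21 11-8 13-20 1-14 5-8-4-2-2-5 0-5 4-5 0-20 54-51-2-6-17-13-7-11 6-12z"/><path data-summit="385 265" data-summit-m="914" d="M417 160l-23 23-5 18-4 5-14 8-14 4-18 12-7 10 7 14 17 13 10 36 10 6 14 2 14 8 5-13-2-19 14-16 5-1 18 15 20 1 0-34-8-3-4-5-1-16-12 1-9-2-4-4 1-11-3-9 6-16-7-8-1-11z"/><path data-summit="225 244" data-summit-m="1004" d="M287 200l-23 0-4 2-9 0-5-2-3 6-23 1-4 8-10 9-2 11-20 22 9 9 6-8 8 3 3 4 2 20-8 7-15 8 25 23 6 9 10-8 15-5-10-12 6-16-3-11 0-8 13-18 1-8 6-5 14 0 8 3 8 0 26-23 3-6-1-4-8-1z"/><path data-summit="328 98" data-summit-m="890" d="M330 38l-13 11-2 11-3 2-5 0-13-7 1 28-6 5 9 10-2 12 6 7 17 15 13 4 17 18 11 4 2-2-2-4 0-13-2-4 1-7 3-4 10-3 22-17-12-6-11-14-3-16-12 4-24-5 2-21z"/><path data-summit="185 181" data-summit-m="1050" d="M215 122l-9 0-9 9-15 23-10 4-8 8-16 6-4 10-3 2-11 1-32-11-10-5-12 15 7 7 16 5 12 6 13 17 8 0 12 7 23-25 13-8 32 0 2-10-2-10 0-43z"/><path data-summit="342 179" data-summit-m="817" d="M342 146l-12 8-5 9-21 21 13 14 0 14 20 18 20-12 14-4 14-8 4-5 5-18 14-15-17-16-7 8-16-1-4-2-7 1z"/><path data-summit="21 329" data-summit-m="819" d="M19 291l-3 1 0 111 10 0 28-21-2-6 2-25-8-10 3-33-17-11-8-1z"/><path data-summit="179 236" data-summit-m="1037" d="M199 192l-9 2-10-1-5 3-31 28 13 14-1 7-6 5 15 7 7 10 20-17 12-15 2-11 14-17-6-6-3-8z"/><path data-summit="73 168" data-summit-m="918" d="M17 120l0 42 22-4 9 6 18 18 9 2 5-4 7-10 0-7-3-5 1-19-7-7-5-2-13 1-11-9-10 8-6 0z"/><path data-summit="96 219" data-summit-m="1064" d="M64 180l-16 19-11 5 13 11 11-5 14 4 3 8-4 10 8 10 6-1 9-9 19-7 6-6-11-17-12-6-16-5-9-8z"/><path data-summit="365 403" data-summit-m="974" d="M368 380l-3 2-3 10-6 7 5 23-9 27 32 4 5-3-1-5 10-26-2-15-13-15z"/><path data-summit="411 113" data-summit-m="757" d="M447 67l-13 4-11 9-23 25 1 15 10 12 8-1 11-11 7 0 8-11z"/><path data-summit="379 378" data-summit-m="932" d="M377 361l-15 5 3 11 18 12 12 12 3 14 11-5 14 0 17 5 3-8-15-15-4-11-15-5-19-1-11-7z"/>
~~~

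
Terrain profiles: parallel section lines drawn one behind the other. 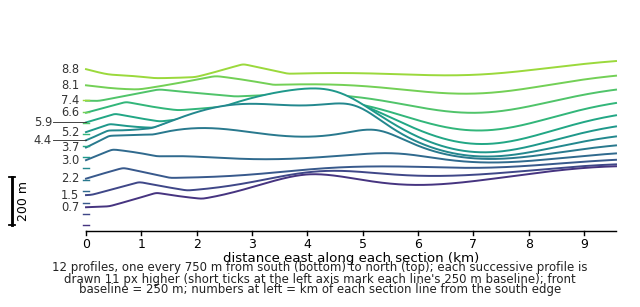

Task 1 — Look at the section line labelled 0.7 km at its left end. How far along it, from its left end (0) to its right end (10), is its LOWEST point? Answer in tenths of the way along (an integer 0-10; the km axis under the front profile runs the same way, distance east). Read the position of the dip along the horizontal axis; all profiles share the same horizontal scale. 0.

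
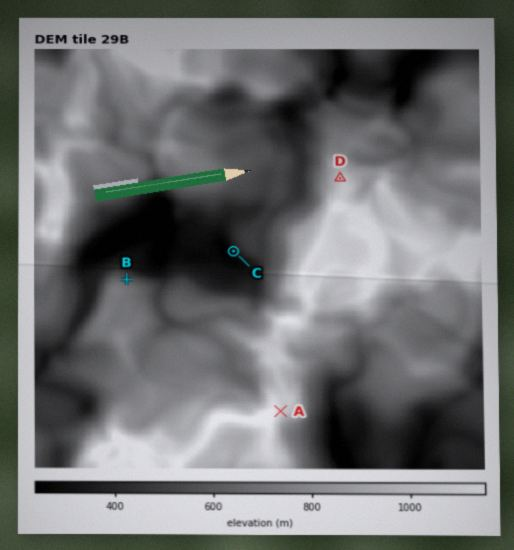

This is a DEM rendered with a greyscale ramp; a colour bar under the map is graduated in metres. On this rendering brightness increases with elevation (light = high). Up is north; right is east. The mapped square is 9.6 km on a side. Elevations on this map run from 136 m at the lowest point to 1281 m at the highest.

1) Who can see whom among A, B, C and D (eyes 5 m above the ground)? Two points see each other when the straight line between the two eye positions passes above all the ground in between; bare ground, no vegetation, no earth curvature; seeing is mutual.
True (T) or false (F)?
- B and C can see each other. T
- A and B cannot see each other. T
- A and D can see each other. F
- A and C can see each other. F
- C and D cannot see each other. T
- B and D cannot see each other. F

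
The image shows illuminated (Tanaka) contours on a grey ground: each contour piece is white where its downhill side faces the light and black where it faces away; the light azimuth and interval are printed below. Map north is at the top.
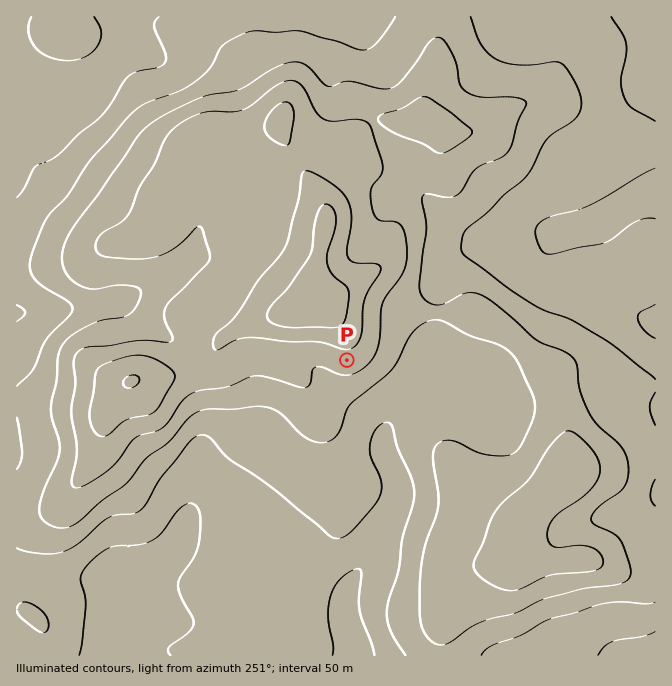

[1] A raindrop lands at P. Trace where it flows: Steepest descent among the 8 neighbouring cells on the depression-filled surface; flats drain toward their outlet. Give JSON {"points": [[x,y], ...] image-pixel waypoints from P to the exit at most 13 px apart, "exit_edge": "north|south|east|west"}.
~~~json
{"points": [[347, 360], [347, 373], [347, 387], [358, 400], [372, 413], [382, 427], [382, 440], [385, 453], [390, 467], [397, 480], [397, 493], [394, 507], [385, 520], [378, 534], [374, 547], [365, 560], [355, 574], [348, 587], [345, 600], [345, 614], [347, 627], [352, 640], [355, 654], [355, 655]], "exit_edge": "south"}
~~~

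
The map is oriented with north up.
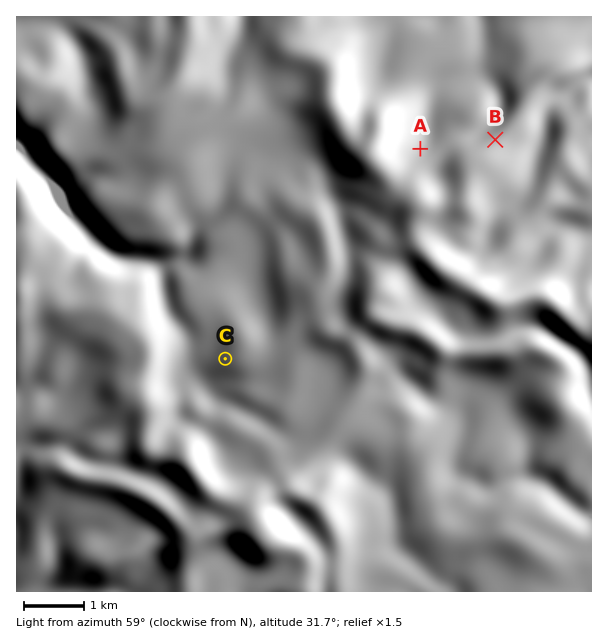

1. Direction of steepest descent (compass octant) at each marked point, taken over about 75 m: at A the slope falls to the N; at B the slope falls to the N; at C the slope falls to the W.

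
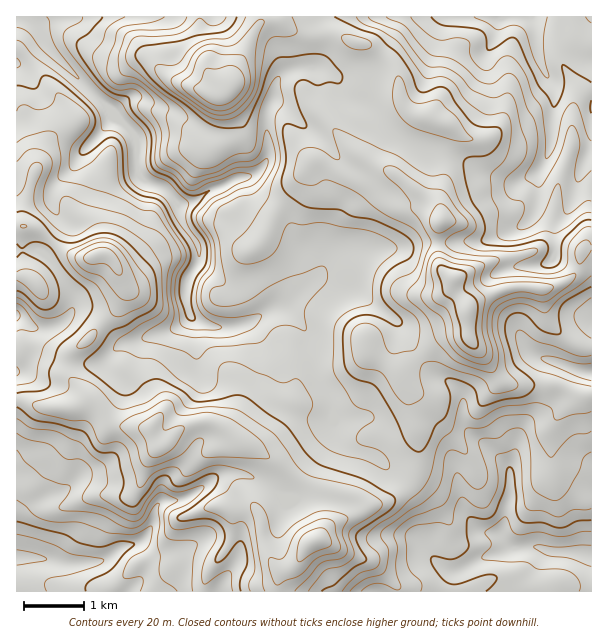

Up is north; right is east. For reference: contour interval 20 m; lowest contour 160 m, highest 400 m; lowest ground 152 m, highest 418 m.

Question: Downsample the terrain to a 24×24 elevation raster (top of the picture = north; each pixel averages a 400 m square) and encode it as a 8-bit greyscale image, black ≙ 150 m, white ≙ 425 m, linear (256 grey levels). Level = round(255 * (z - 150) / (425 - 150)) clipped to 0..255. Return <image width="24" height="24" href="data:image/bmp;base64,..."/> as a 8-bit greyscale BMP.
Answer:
<image width="24" height="24" href="data:image/bmp;base64,Qk12BgAAAAAAADYEAAAoAAAAGAAAABgAAAABAAgAAAAAAEACAAATCwAAEwsAAAABAAAAAAAAAAAAAAEBAQACAgIAAwMDAAQEBAAFBQUABgYGAAcHBwAICAgACQkJAAoKCgALCwsADAwMAA0NDQAODg4ADw8PABAQEAAREREAEhISABMTEwAUFBQAFRUVABYWFgAXFxcAGBgYABkZGQAaGhoAGxsbABwcHAAdHR0AHh4eAB8fHwAgICAAISEhACIiIgAjIyMAJCQkACUlJQAmJiYAJycnACgoKAApKSkAKioqACsrKwAsLCwALS0tAC4uLgAvLy8AMDAwADExMQAyMjIAMzMzADQ0NAA1NTUANjY2ADc3NwA4ODgAOTk5ADo6OgA7OzsAPDw8AD09PQA+Pj4APz8/AEBAQABBQUEAQkJCAENDQwBEREQARUVFAEZGRgBHR0cASEhIAElJSQBKSkoAS0tLAExMTABNTU0ATk5OAE9PTwBQUFAAUVFRAFJSUgBTU1MAVFRUAFVVVQBWVlYAV1dXAFhYWABZWVkAWlpaAFtbWwBcXFwAXV1dAF5eXgBfX18AYGBgAGFhYQBiYmIAY2NjAGRkZABlZWUAZmZmAGdnZwBoaGgAaWlpAGpqagBra2sAbGxsAG1tbQBubm4Ab29vAHBwcABxcXEAcnJyAHNzcwB0dHQAdXV1AHZ2dgB3d3cAeHh4AHl5eQB6enoAe3t7AHx8fAB9fX0Afn5+AH9/fwCAgIAAgYGBAIKCggCDg4MAhISEAIWFhQCGhoYAh4eHAIiIiACJiYkAioqKAIuLiwCMjIwAjY2NAI6OjgCPj48AkJCQAJGRkQCSkpIAk5OTAJSUlACVlZUAlpaWAJeXlwCYmJgAmZmZAJqamgCbm5sAnJycAJ2dnQCenp4An5+fAKCgoAChoaEAoqKiAKOjowCkpKQApaWlAKampgCnp6cAqKioAKmpqQCqqqoAq6urAKysrACtra0Arq6uAK+vrwCwsLAAsbGxALKysgCzs7MAtLS0ALW1tQC2trYAt7e3ALi4uAC5ubkAurq6ALu7uwC8vLwAvb29AL6+vgC/v78AwMDAAMHBwQDCwsIAw8PDAMTExADFxcUAxsbGAMfHxwDIyMgAycnJAMrKygDLy8sAzMzMAM3NzQDOzs4Az8/PANDQ0ADR0dEA0tLSANPT0wDU1NQA1dXVANbW1gDX19cA2NjYANnZ2QDa2toA29vbANzc3ADd3d0A3t7eAN/f3wDg4OAA4eHhAOLi4gDj4+MA5OTkAOXl5QDm5uYA5+fnAOjo6ADp6ekA6urqAOvr6wDs7OwA7e3tAO7u7gDv7+8A8PDwAPHx8QDy8vIA8/PzAPT09AD19fUA9vb2APf39wD4+PgA+fn5APr6+gD7+/sA/Pz8AP39/QD+/v4A////ABUbIzE9R1ZtdZC5v6GIZ1hGMysuKiMjGQoQHCIySVxqhoy7zMqyiWU8MC0fFRIMCCMuNz9GRW5zhpuyute5h2JAOzUgFx4jHUFMVmR9Z26LoqmqoauspoxoVD48J0FJQUxSWnONkoOFkqGhoqCdk4J+alFSMlFdTlZfZnuUtq+qqKytnop/enqEdWBTOlRjVmpzgZ+sxcW2ubakjXlzeX+RhGxZUF1uZY+hp6qktLapqJyLgXZyeIeak3p9bm55eoOTo5mJkJF5f4V+e3N3hZigloaYnoqBfHCKlIGBfXFpdXdzdG6DoKGhna+/mXZqaW56lZF4aF1WWF5obGuGp5uasd3TjHeCgGd8fpaZglU4U1ZZYmp4jIuewOnQkpGQd5WVg520nlA+Z2hjYmZpcZWz2uzQwL6yj5mMor25kFssXnNwaGZoboWd2d2/qJ2Yq42Mla+Wd1knYn+BcGtrb3eOt6iTh42HqpJ1cHVtXjE3aXSBfH2AiJaox7WLb2ZvgXpiYVhKLBozSWJ3jZeWnqiytpuAaFxlX3ViRkwsGkdrXExil6Khpq+mnJB/a1FZVGFcOzYlJmuEh31mk5ygo5uUlZeSe1tJUUlPTSIROWuDlo1yipSalpSgp5yIelY+RjtANRUqUYC717d4hZKQkJidmoJsaEcwOiYnEjphhKrM286LgoeLj5eKdmVMUzMmLhoLJkZwkJWvvryajo6UmpBsUEk1OiAoJgcMITZUYml/haWqn5eUhGpNNjAlHhQkIg=="/>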